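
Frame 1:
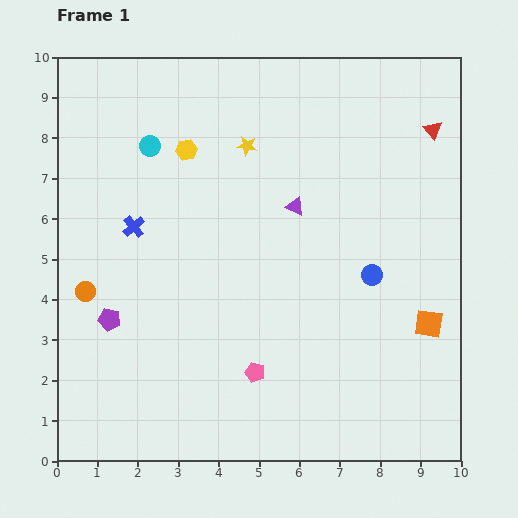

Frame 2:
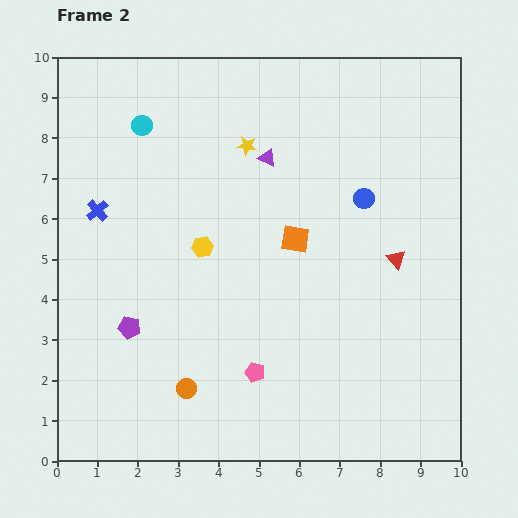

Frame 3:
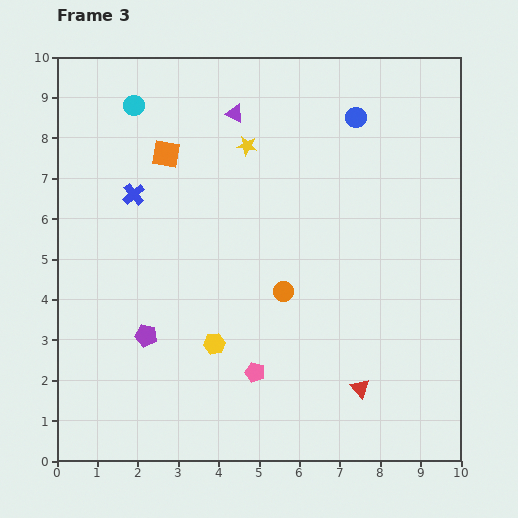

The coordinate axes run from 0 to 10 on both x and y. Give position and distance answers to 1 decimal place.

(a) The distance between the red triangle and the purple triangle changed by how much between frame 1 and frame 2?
+0.2

Distance in frame 1: 3.9. Distance in frame 2: 4.1.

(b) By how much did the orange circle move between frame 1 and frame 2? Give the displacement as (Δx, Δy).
(2.5, -2.4)

The orange circle was at (0.7, 4.2) in frame 1 and (3.2, 1.8) in frame 2.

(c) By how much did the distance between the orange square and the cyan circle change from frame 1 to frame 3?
-6.8

Distance in frame 1: 8.2. Distance in frame 3: 1.4.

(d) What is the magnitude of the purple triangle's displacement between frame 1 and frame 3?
2.7

The purple triangle moved from (5.9, 6.3) to (4.4, 8.6), a distance of √(1.5² + 2.3²) ≈ 2.7.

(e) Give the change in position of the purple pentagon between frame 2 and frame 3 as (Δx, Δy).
(0.4, -0.2)

The purple pentagon was at (1.8, 3.3) in frame 2 and (2.2, 3.1) in frame 3.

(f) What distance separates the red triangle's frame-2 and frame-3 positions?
3.3

The red triangle moved from (8.4, 5.0) to (7.5, 1.8), a distance of √(0.9² + 3.2²) ≈ 3.3.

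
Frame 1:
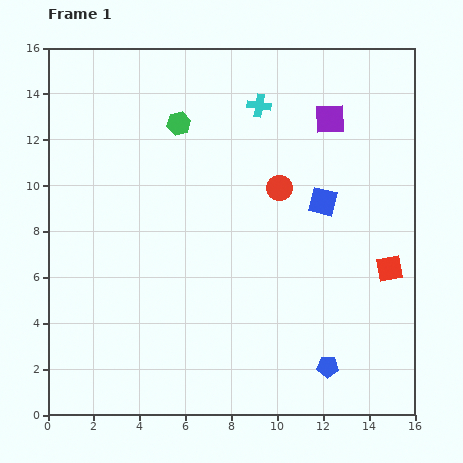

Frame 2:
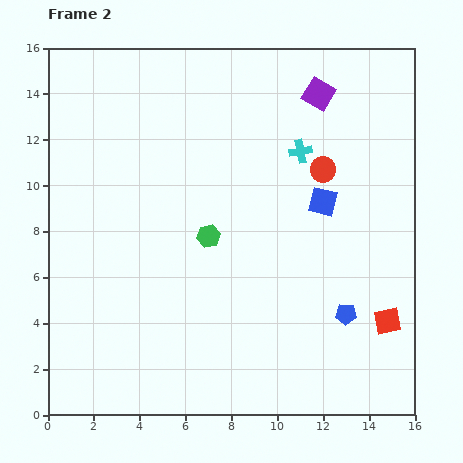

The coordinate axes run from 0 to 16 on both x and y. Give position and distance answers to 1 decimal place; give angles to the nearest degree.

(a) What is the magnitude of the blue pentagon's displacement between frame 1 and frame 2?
2.4

The blue pentagon moved from (12.2, 2.1) to (13.0, 4.4), a distance of √(0.8² + 2.3²) ≈ 2.4.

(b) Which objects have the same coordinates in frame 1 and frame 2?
the blue square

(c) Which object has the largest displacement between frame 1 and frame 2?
the green hexagon

(moved 5.1; next 2.7)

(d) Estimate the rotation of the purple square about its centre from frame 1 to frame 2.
34° clockwise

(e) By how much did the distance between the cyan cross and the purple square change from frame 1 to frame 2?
-0.6

Distance in frame 1: 3.2. Distance in frame 2: 2.6.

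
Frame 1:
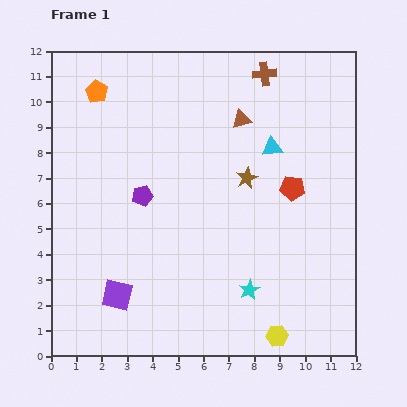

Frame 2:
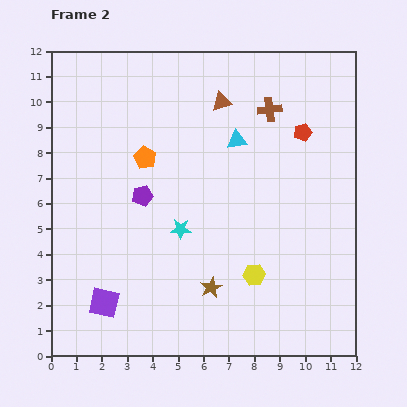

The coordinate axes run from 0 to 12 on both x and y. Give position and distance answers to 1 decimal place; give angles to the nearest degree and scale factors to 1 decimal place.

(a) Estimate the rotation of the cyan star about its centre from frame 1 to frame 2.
29° clockwise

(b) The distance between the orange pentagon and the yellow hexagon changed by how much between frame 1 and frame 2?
-5.6

Distance in frame 1: 11.9. Distance in frame 2: 6.3.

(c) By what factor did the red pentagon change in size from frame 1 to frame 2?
0.7×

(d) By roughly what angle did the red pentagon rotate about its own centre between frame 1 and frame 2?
21° counter-clockwise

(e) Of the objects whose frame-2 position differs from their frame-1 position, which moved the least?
the purple square

(moved 0.6)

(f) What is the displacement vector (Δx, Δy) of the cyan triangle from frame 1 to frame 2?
(-1.4, 0.3)

The cyan triangle was at (8.7, 8.2) in frame 1 and (7.3, 8.5) in frame 2.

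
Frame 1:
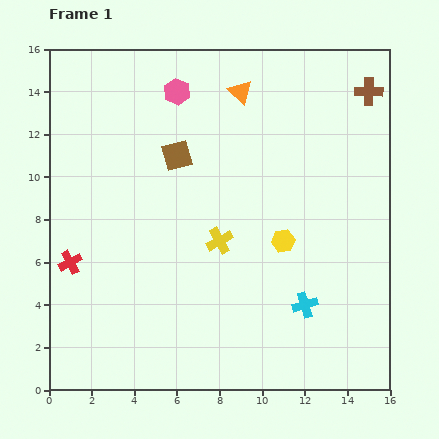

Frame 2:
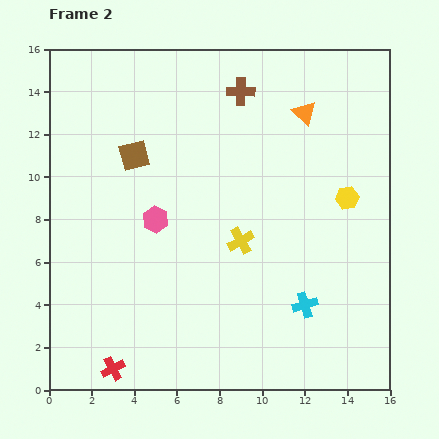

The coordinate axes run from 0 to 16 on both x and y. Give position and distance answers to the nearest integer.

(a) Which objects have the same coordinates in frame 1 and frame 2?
the cyan cross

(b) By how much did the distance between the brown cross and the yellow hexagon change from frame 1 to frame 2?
-1

Distance in frame 1: 8. Distance in frame 2: 7.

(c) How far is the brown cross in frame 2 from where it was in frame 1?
6

The brown cross moved from (15, 14) to (9, 14), a distance of √(6² + 0²) ≈ 6.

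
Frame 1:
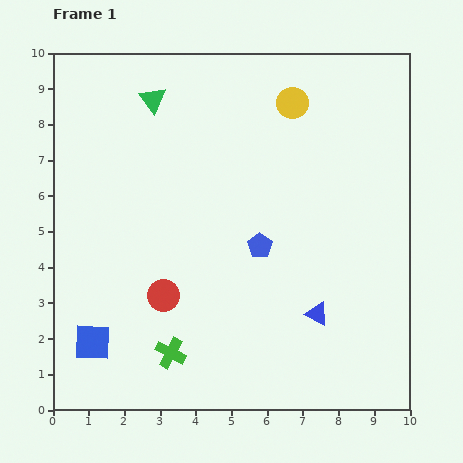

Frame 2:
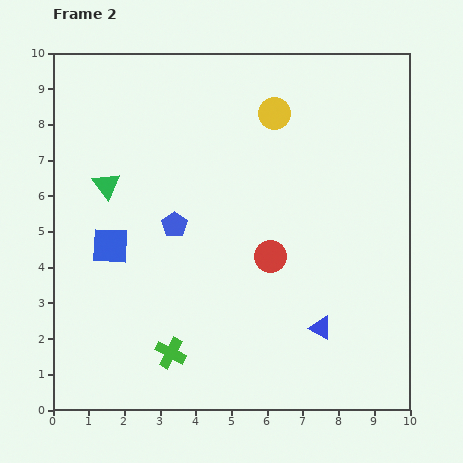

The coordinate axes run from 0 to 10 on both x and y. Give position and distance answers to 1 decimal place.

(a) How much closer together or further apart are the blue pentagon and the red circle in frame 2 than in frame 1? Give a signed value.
-0.2

Distance in frame 1: 3.0. Distance in frame 2: 2.8.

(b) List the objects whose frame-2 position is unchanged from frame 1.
the green cross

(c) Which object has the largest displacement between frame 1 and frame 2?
the red circle

(moved 3.2; next 2.7)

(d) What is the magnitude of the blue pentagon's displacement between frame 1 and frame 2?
2.5

The blue pentagon moved from (5.8, 4.6) to (3.4, 5.2), a distance of √(2.4² + 0.6²) ≈ 2.5.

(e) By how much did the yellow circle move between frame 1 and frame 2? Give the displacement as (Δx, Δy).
(-0.5, -0.3)

The yellow circle was at (6.7, 8.6) in frame 1 and (6.2, 8.3) in frame 2.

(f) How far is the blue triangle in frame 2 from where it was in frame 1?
0.4

The blue triangle moved from (7.4, 2.7) to (7.5, 2.3), a distance of √(0.1² + 0.4²) ≈ 0.4.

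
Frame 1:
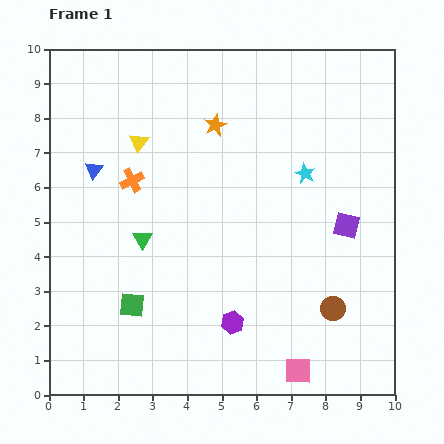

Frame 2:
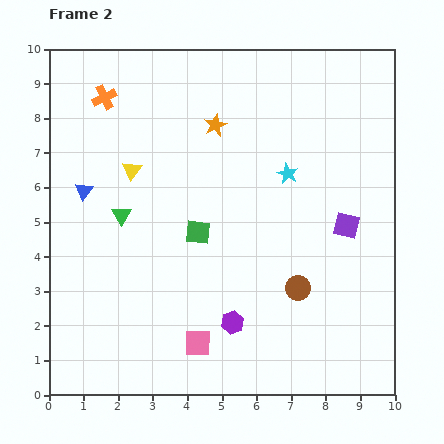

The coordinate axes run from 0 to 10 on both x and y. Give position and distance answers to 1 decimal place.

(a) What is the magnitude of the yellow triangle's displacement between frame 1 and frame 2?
0.8

The yellow triangle moved from (2.6, 7.3) to (2.4, 6.5), a distance of √(0.2² + 0.8²) ≈ 0.8.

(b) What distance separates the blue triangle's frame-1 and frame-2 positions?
0.7

The blue triangle moved from (1.3, 6.5) to (1.0, 5.9), a distance of √(0.3² + 0.6²) ≈ 0.7.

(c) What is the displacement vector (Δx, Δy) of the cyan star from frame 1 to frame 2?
(-0.5, 0.0)

The cyan star was at (7.4, 6.4) in frame 1 and (6.9, 6.4) in frame 2.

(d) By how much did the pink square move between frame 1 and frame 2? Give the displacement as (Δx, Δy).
(-2.9, 0.8)

The pink square was at (7.2, 0.7) in frame 1 and (4.3, 1.5) in frame 2.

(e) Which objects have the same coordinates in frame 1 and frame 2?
the orange star, the purple square, the purple hexagon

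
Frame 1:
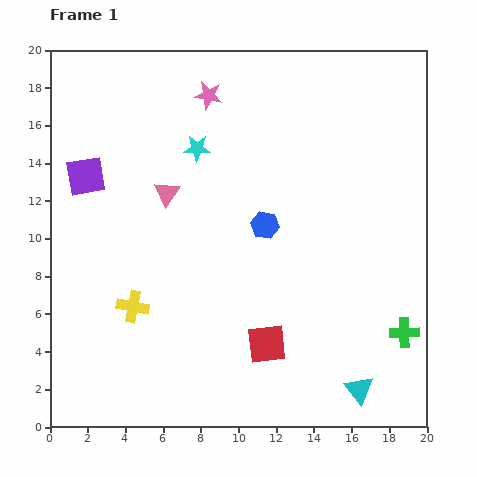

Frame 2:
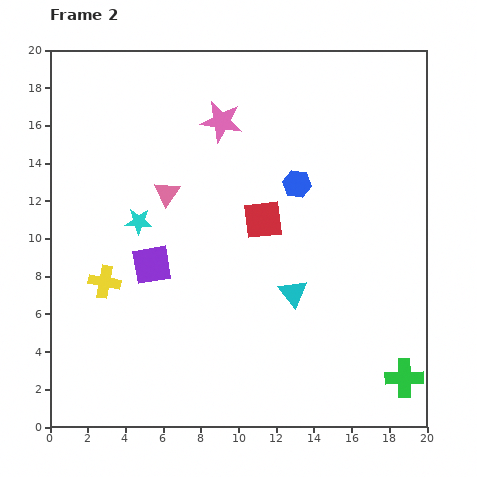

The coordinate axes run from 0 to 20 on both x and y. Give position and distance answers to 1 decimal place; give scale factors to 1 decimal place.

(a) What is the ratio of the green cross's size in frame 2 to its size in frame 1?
1.3×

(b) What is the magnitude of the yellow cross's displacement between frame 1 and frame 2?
2.0

The yellow cross moved from (4.4, 6.4) to (2.9, 7.7), a distance of √(1.5² + 1.3²) ≈ 2.0.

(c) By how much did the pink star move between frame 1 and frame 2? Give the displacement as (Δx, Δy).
(0.7, -1.4)

The pink star was at (8.4, 17.6) in frame 1 and (9.1, 16.2) in frame 2.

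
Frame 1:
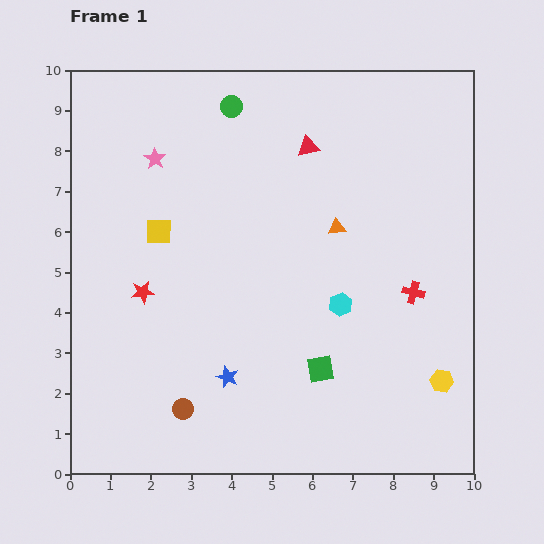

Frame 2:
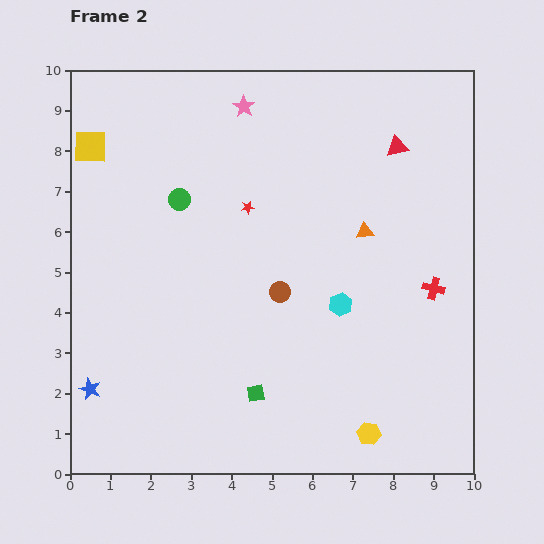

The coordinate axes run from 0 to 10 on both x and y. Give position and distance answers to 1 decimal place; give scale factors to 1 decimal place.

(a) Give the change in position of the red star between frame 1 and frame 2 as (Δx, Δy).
(2.6, 2.1)

The red star was at (1.8, 4.5) in frame 1 and (4.4, 6.6) in frame 2.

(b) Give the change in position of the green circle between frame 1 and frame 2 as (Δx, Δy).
(-1.3, -2.3)

The green circle was at (4.0, 9.1) in frame 1 and (2.7, 6.8) in frame 2.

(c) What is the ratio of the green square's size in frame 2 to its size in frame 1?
0.6×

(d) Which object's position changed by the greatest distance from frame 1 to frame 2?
the brown circle

(moved 3.8; next 3.4)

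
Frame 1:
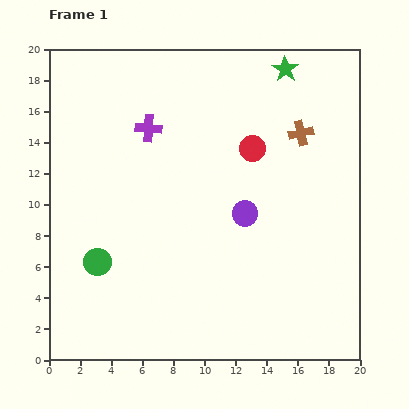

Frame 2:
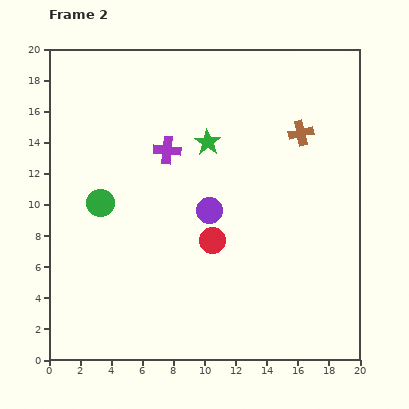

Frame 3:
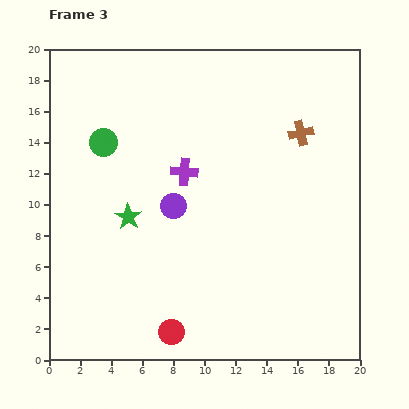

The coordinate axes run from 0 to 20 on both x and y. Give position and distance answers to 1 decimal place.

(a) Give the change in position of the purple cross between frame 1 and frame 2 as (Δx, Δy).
(1.2, -1.4)

The purple cross was at (6.4, 14.9) in frame 1 and (7.6, 13.5) in frame 2.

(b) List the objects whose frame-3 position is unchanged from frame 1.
the brown cross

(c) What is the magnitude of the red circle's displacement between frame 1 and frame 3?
12.9

The red circle moved from (13.1, 13.6) to (7.9, 1.8), a distance of √(5.2² + 11.8²) ≈ 12.9.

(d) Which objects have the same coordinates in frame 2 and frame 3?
the brown cross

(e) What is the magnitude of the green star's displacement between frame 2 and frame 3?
7.0

The green star moved from (10.2, 14.0) to (5.1, 9.2), a distance of √(5.1² + 4.8²) ≈ 7.0.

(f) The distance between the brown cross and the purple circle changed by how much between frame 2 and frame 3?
+1.8

Distance in frame 2: 7.7. Distance in frame 3: 9.5.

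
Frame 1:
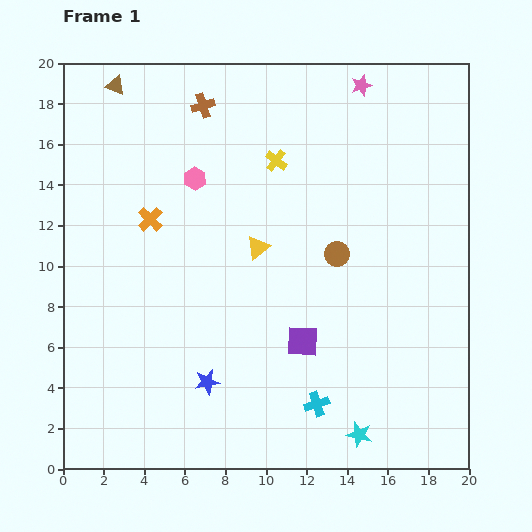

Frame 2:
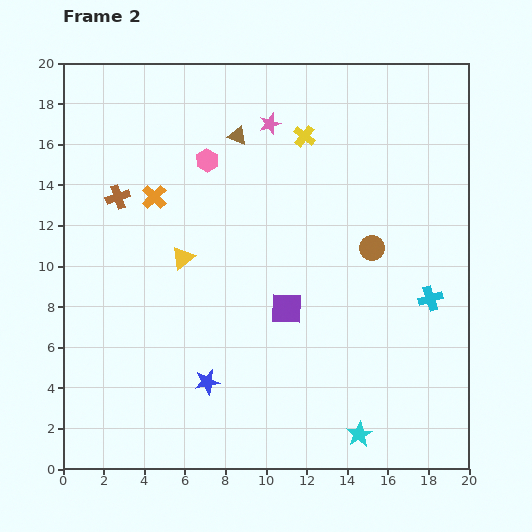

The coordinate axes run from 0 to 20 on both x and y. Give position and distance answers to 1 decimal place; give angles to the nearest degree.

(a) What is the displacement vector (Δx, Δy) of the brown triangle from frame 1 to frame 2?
(6.0, -2.5)

The brown triangle was at (2.6, 18.9) in frame 1 and (8.6, 16.4) in frame 2.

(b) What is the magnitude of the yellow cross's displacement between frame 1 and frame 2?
1.8

The yellow cross moved from (10.5, 15.2) to (11.9, 16.4), a distance of √(1.4² + 1.2²) ≈ 1.8.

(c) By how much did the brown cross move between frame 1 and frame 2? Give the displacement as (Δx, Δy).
(-4.2, -4.5)

The brown cross was at (6.9, 17.9) in frame 1 and (2.7, 13.4) in frame 2.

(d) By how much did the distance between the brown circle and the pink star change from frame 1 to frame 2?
-0.5

Distance in frame 1: 8.4. Distance in frame 2: 7.9.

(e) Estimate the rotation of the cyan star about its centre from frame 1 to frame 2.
29° clockwise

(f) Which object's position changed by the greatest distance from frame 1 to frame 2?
the cyan cross

(moved 7.6; next 6.5)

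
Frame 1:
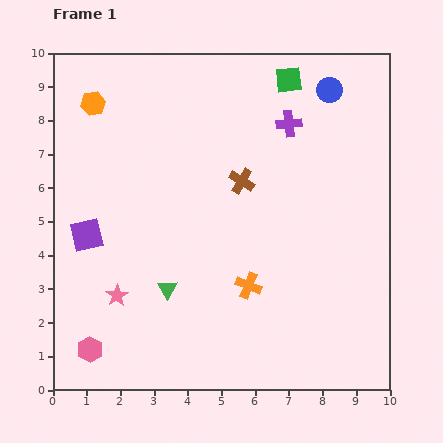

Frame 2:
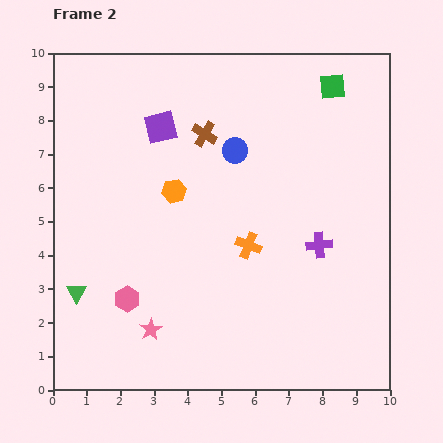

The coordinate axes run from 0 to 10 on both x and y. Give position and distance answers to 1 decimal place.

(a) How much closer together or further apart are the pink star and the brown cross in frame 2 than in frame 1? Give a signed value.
+1.0

Distance in frame 1: 5.0. Distance in frame 2: 6.0.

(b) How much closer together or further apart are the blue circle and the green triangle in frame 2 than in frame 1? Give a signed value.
-1.3

Distance in frame 1: 7.6. Distance in frame 2: 6.3.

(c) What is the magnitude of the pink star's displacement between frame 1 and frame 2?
1.4

The pink star moved from (1.9, 2.8) to (2.9, 1.8), a distance of √(1.0² + 1.0²) ≈ 1.4.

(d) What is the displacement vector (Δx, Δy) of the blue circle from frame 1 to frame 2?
(-2.8, -1.8)

The blue circle was at (8.2, 8.9) in frame 1 and (5.4, 7.1) in frame 2.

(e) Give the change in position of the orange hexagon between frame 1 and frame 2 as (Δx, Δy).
(2.4, -2.6)

The orange hexagon was at (1.2, 8.5) in frame 1 and (3.6, 5.9) in frame 2.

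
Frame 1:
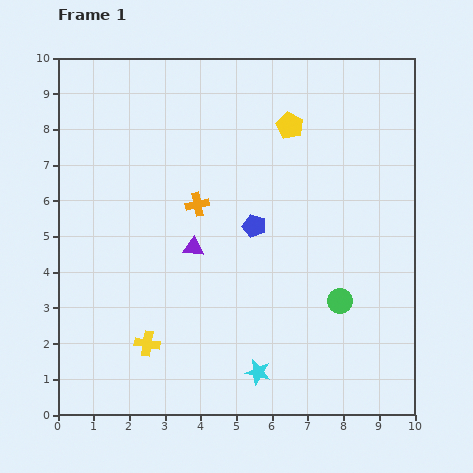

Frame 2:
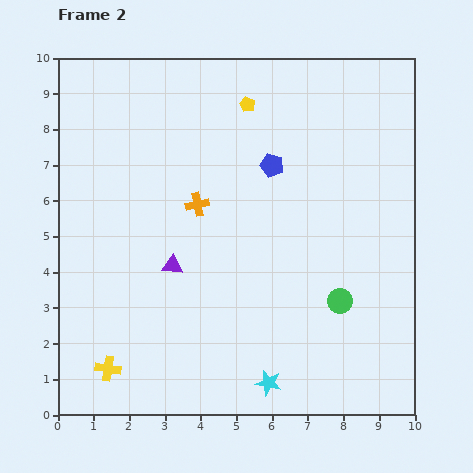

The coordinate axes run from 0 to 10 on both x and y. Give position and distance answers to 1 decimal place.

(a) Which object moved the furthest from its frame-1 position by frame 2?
the blue pentagon

(moved 1.8; next 1.3)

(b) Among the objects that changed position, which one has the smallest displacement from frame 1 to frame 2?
the cyan star

(moved 0.4)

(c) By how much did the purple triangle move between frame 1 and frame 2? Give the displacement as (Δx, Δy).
(-0.6, -0.5)

The purple triangle was at (3.8, 4.7) in frame 1 and (3.2, 4.2) in frame 2.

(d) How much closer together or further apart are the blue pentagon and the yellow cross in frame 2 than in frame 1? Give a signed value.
+2.8

Distance in frame 1: 4.5. Distance in frame 2: 7.3.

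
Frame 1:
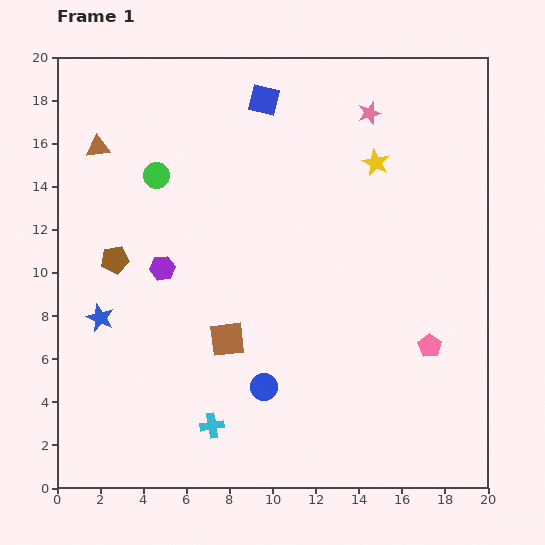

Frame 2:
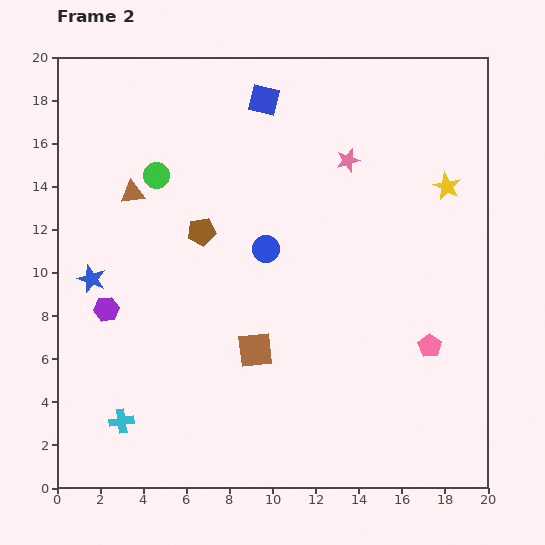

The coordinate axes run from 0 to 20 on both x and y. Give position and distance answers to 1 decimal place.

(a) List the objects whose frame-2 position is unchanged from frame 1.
the pink pentagon, the green circle, the blue square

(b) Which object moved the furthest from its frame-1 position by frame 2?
the blue circle

(moved 6.4; next 4.2)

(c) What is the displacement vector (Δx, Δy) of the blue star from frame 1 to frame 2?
(-0.4, 1.8)

The blue star was at (2.0, 7.9) in frame 1 and (1.6, 9.7) in frame 2.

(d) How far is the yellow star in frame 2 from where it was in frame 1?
3.5

The yellow star moved from (14.8, 15.1) to (18.1, 14.0), a distance of √(3.3² + 1.1²) ≈ 3.5.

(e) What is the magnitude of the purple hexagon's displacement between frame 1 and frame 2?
3.2

The purple hexagon moved from (4.9, 10.2) to (2.3, 8.3), a distance of √(2.6² + 1.9²) ≈ 3.2.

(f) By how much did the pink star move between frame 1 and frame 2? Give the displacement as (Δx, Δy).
(-1.0, -2.2)

The pink star was at (14.5, 17.4) in frame 1 and (13.5, 15.2) in frame 2.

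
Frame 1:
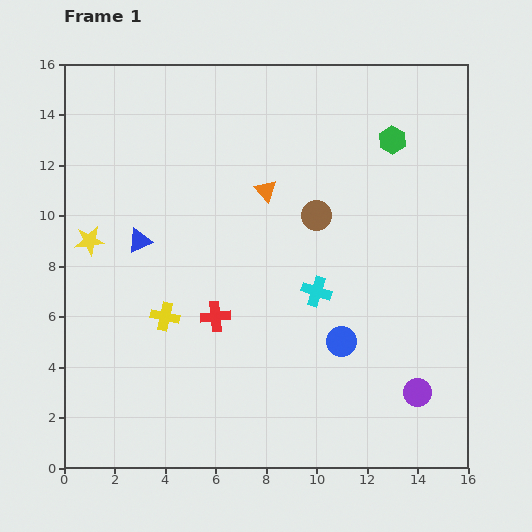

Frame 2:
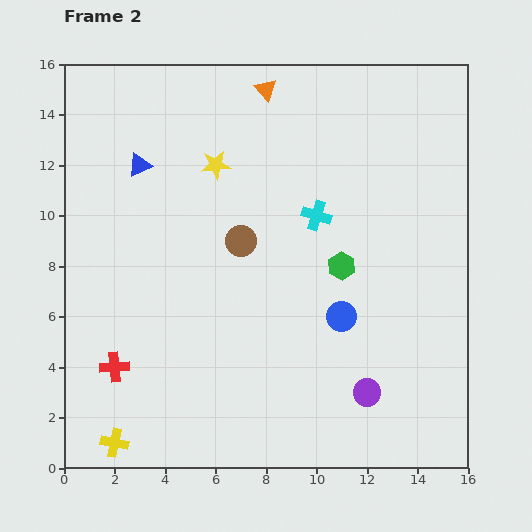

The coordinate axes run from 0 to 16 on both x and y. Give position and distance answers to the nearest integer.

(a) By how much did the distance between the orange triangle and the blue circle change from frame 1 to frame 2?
+2

Distance in frame 1: 7. Distance in frame 2: 9.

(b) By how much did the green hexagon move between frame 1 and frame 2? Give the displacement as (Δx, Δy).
(-2, -5)

The green hexagon was at (13, 13) in frame 1 and (11, 8) in frame 2.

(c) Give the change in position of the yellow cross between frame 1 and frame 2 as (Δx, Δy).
(-2, -5)

The yellow cross was at (4, 6) in frame 1 and (2, 1) in frame 2.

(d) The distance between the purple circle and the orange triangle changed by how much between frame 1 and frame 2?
+3

Distance in frame 1: 10. Distance in frame 2: 13.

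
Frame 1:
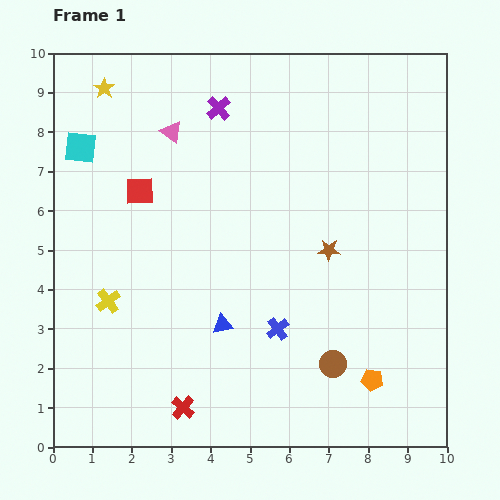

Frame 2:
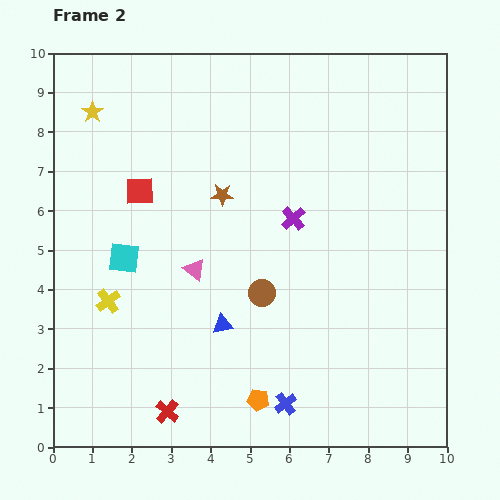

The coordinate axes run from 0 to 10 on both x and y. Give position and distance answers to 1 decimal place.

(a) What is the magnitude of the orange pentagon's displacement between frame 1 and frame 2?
2.9

The orange pentagon moved from (8.1, 1.7) to (5.2, 1.2), a distance of √(2.9² + 0.5²) ≈ 2.9.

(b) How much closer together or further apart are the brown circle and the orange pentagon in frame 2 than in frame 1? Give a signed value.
+1.6

Distance in frame 1: 1.1. Distance in frame 2: 2.7.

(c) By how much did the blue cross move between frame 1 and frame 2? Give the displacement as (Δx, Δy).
(0.2, -1.9)

The blue cross was at (5.7, 3.0) in frame 1 and (5.9, 1.1) in frame 2.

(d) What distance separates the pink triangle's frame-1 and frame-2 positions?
3.6

The pink triangle moved from (3.0, 8.0) to (3.6, 4.5), a distance of √(0.6² + 3.5²) ≈ 3.6.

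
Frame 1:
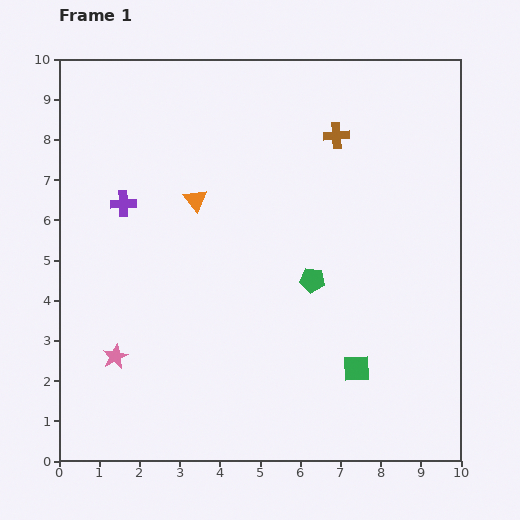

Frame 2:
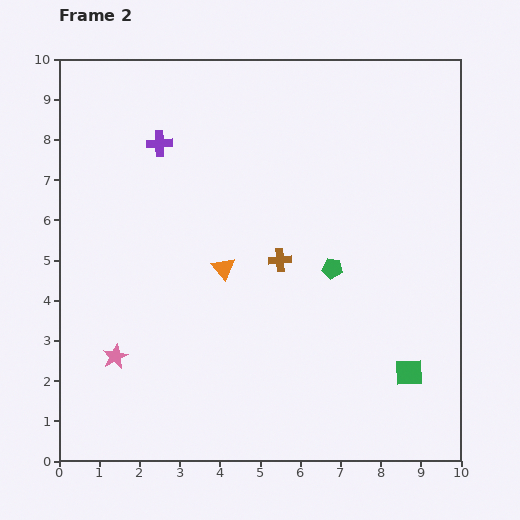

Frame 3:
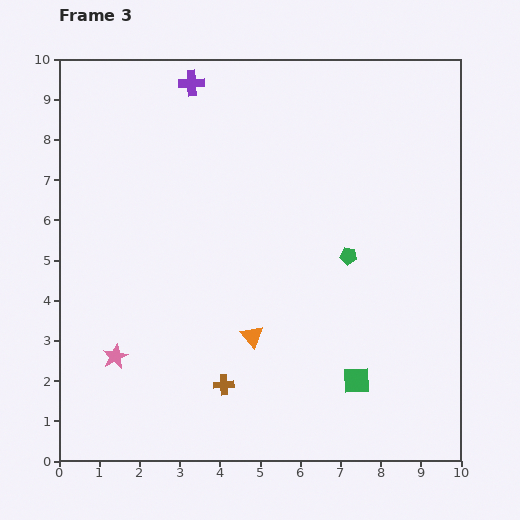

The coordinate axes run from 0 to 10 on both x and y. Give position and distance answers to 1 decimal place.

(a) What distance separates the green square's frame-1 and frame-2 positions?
1.3

The green square moved from (7.4, 2.3) to (8.7, 2.2), a distance of √(1.3² + 0.1²) ≈ 1.3.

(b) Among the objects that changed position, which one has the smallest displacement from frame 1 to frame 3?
the green square

(moved 0.3)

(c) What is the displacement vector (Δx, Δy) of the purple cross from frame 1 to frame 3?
(1.7, 3.0)

The purple cross was at (1.6, 6.4) in frame 1 and (3.3, 9.4) in frame 3.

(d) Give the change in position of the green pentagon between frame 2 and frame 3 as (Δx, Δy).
(0.4, 0.3)

The green pentagon was at (6.8, 4.8) in frame 2 and (7.2, 5.1) in frame 3.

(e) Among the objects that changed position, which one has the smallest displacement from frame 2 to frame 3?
the green pentagon

(moved 0.5)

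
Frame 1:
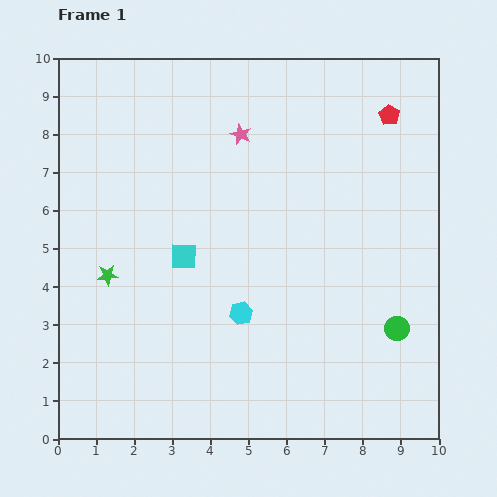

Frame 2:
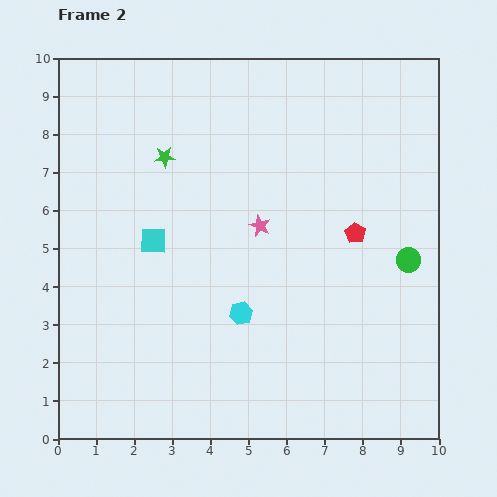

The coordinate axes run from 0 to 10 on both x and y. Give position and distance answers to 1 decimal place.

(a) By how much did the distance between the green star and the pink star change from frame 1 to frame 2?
-2.0

Distance in frame 1: 5.1. Distance in frame 2: 3.1.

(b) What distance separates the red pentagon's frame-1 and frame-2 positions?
3.2

The red pentagon moved from (8.7, 8.5) to (7.8, 5.4), a distance of √(0.9² + 3.1²) ≈ 3.2.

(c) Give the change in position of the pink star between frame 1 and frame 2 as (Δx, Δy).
(0.5, -2.4)

The pink star was at (4.8, 8.0) in frame 1 and (5.3, 5.6) in frame 2.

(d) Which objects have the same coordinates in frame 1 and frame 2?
the cyan hexagon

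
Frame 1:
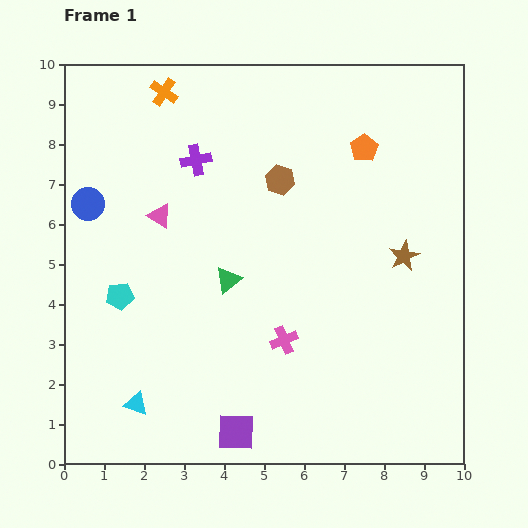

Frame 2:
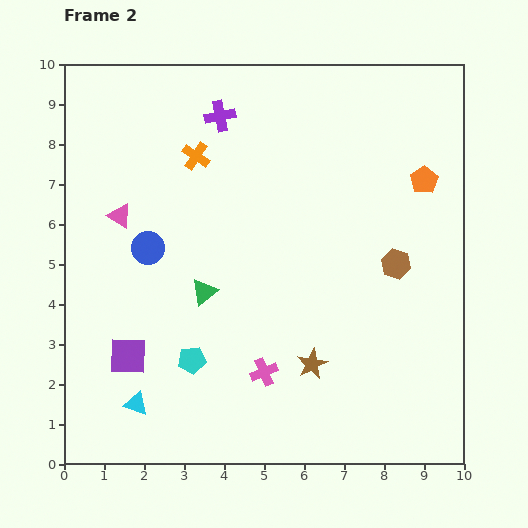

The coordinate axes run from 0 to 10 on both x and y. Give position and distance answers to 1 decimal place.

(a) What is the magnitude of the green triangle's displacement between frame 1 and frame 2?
0.7

The green triangle moved from (4.1, 4.6) to (3.5, 4.3), a distance of √(0.6² + 0.3²) ≈ 0.7.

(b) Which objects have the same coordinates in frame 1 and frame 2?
the cyan triangle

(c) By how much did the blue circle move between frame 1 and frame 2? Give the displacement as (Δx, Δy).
(1.5, -1.1)

The blue circle was at (0.6, 6.5) in frame 1 and (2.1, 5.4) in frame 2.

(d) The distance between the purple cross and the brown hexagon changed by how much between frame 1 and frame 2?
+3.5

Distance in frame 1: 2.2. Distance in frame 2: 5.7.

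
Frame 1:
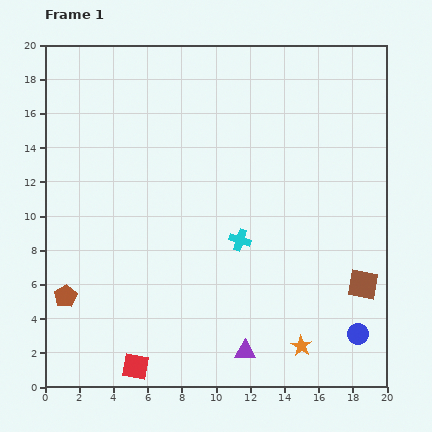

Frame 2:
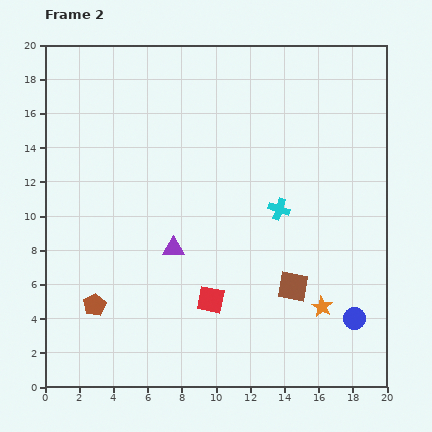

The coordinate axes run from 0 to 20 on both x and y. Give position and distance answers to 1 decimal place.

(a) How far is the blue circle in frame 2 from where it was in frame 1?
0.9

The blue circle moved from (18.3, 3.1) to (18.1, 4.0), a distance of √(0.2² + 0.9²) ≈ 0.9.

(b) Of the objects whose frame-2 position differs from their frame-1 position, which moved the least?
the blue circle

(moved 0.9)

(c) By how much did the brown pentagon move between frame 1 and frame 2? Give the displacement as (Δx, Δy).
(1.7, -0.5)

The brown pentagon was at (1.2, 5.3) in frame 1 and (2.9, 4.8) in frame 2.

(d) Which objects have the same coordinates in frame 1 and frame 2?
none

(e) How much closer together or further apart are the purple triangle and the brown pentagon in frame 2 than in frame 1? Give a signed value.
-5.3

Distance in frame 1: 11.0. Distance in frame 2: 5.7.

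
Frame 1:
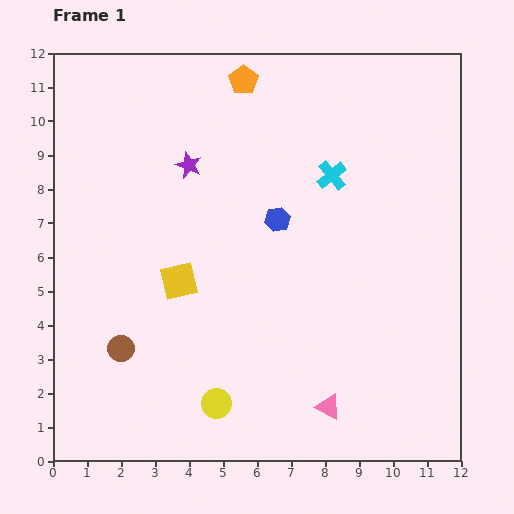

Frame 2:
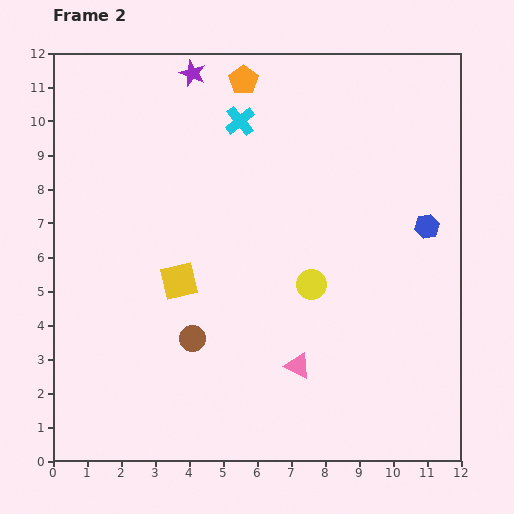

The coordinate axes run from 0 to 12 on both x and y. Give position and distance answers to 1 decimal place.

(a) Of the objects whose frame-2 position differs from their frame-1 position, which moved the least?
the pink triangle

(moved 1.5)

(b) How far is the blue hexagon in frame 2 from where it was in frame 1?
4.4

The blue hexagon moved from (6.6, 7.1) to (11.0, 6.9), a distance of √(4.4² + 0.2²) ≈ 4.4.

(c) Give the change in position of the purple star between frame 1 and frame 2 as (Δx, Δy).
(0.1, 2.7)

The purple star was at (4.0, 8.7) in frame 1 and (4.1, 11.4) in frame 2.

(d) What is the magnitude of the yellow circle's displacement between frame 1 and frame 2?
4.5

The yellow circle moved from (4.8, 1.7) to (7.6, 5.2), a distance of √(2.8² + 3.5²) ≈ 4.5.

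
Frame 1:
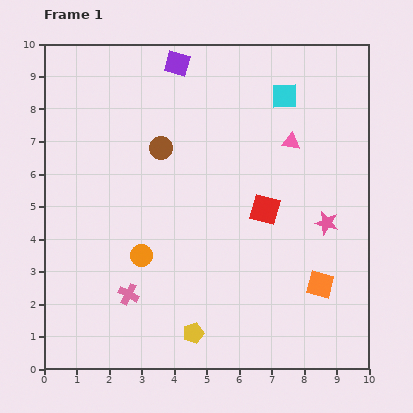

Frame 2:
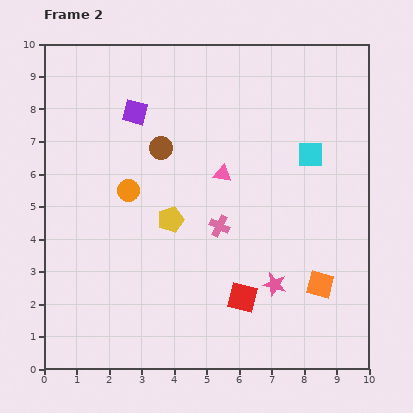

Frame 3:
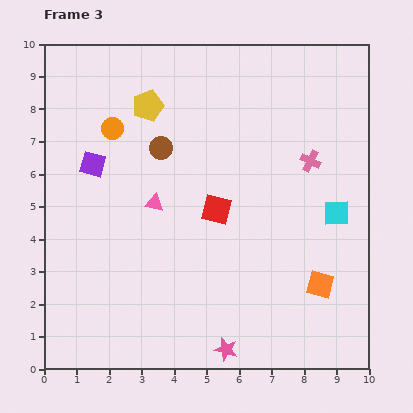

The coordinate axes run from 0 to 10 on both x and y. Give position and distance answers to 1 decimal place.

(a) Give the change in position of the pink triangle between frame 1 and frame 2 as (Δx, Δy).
(-2.1, -1.0)

The pink triangle was at (7.6, 7.0) in frame 1 and (5.5, 6.0) in frame 2.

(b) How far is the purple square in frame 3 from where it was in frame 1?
4.0

The purple square moved from (4.1, 9.4) to (1.5, 6.3), a distance of √(2.6² + 3.1²) ≈ 4.0.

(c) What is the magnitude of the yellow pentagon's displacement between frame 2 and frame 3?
3.6

The yellow pentagon moved from (3.9, 4.6) to (3.2, 8.1), a distance of √(0.7² + 3.5²) ≈ 3.6.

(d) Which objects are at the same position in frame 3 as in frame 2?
the orange square, the brown circle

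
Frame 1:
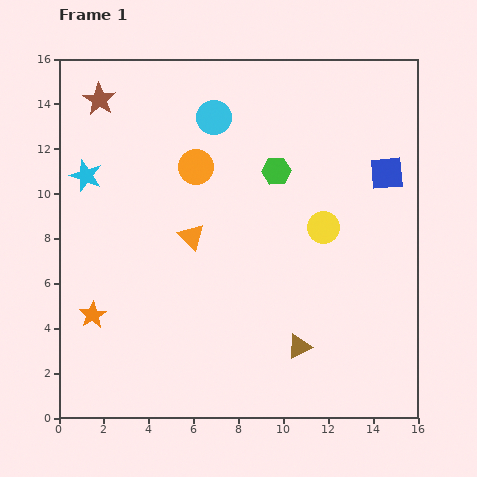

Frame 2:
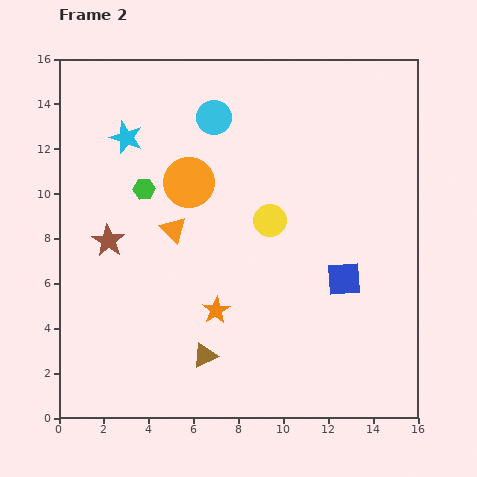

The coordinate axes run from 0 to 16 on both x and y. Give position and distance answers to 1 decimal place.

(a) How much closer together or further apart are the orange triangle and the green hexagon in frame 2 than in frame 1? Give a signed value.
-2.6

Distance in frame 1: 4.8. Distance in frame 2: 2.2.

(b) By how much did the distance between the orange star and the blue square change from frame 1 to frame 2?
-8.6

Distance in frame 1: 14.5. Distance in frame 2: 5.9.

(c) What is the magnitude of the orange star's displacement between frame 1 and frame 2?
5.5

The orange star moved from (1.5, 4.6) to (7.0, 4.8), a distance of √(5.5² + 0.2²) ≈ 5.5.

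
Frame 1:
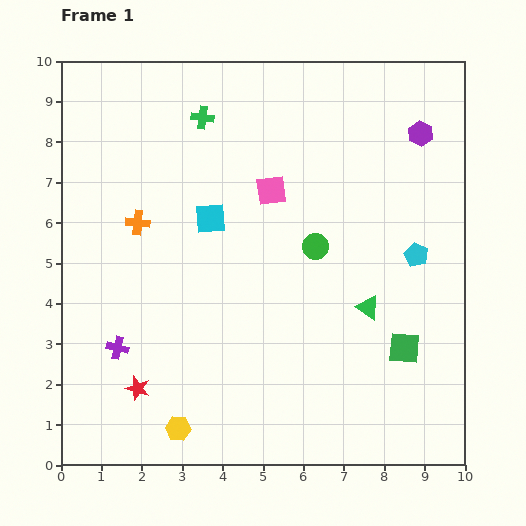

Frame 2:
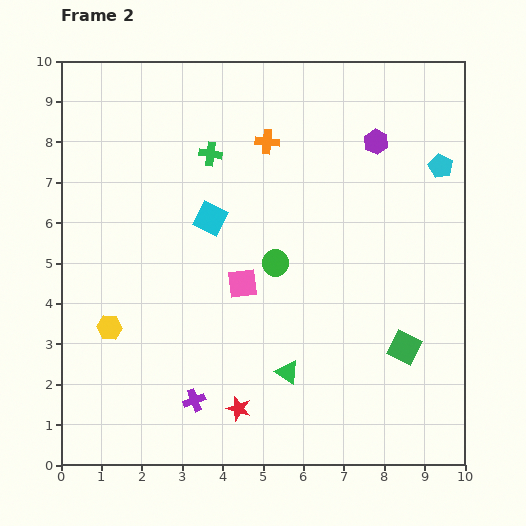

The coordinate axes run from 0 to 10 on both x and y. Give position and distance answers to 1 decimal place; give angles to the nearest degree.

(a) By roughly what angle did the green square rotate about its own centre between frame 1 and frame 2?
21° clockwise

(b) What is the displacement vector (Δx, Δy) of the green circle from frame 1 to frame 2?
(-1.0, -0.4)

The green circle was at (6.3, 5.4) in frame 1 and (5.3, 5.0) in frame 2.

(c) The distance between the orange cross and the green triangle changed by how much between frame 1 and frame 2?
-0.4

Distance in frame 1: 6.1. Distance in frame 2: 5.7.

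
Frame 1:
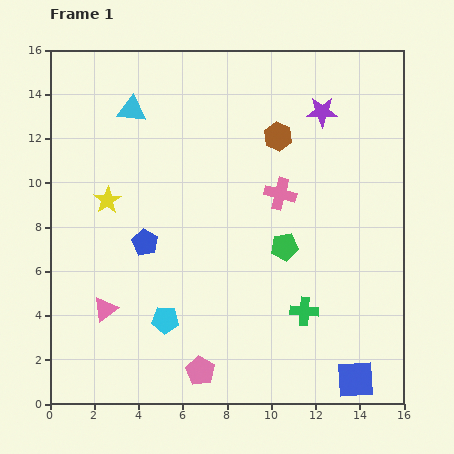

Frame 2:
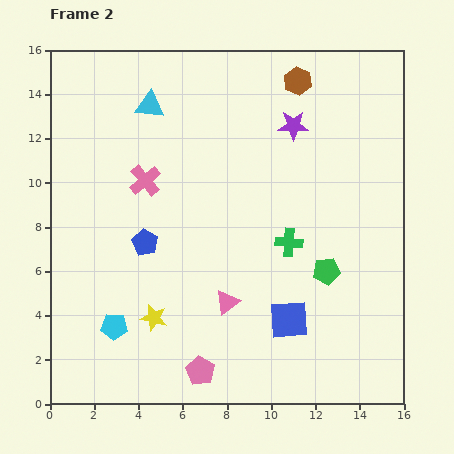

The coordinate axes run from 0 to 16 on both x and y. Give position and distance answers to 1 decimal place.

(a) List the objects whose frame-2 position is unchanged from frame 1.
the pink pentagon, the blue pentagon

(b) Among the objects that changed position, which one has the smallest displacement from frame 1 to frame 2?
the cyan triangle

(moved 0.8)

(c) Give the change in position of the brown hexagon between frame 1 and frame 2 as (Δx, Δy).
(0.9, 2.5)

The brown hexagon was at (10.3, 12.1) in frame 1 and (11.2, 14.6) in frame 2.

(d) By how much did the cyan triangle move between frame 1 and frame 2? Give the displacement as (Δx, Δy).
(0.8, 0.2)

The cyan triangle was at (3.7, 13.3) in frame 1 and (4.5, 13.5) in frame 2.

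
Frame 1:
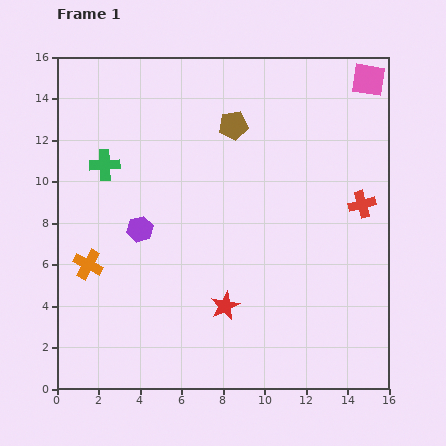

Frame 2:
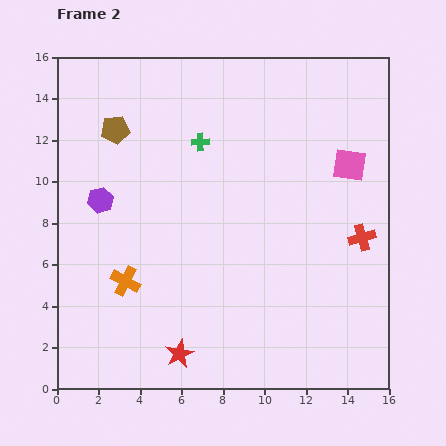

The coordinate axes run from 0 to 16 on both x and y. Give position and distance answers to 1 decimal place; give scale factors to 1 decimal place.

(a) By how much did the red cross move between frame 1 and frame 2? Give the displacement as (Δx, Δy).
(0.0, -1.6)

The red cross was at (14.7, 8.9) in frame 1 and (14.7, 7.3) in frame 2.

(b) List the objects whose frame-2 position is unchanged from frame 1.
none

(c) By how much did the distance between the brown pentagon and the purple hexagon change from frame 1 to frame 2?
-3.2

Distance in frame 1: 6.7. Distance in frame 2: 3.5.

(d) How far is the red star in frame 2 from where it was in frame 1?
3.2

The red star moved from (8.1, 4.0) to (5.9, 1.7), a distance of √(2.2² + 2.3²) ≈ 3.2.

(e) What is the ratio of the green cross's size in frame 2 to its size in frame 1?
0.6×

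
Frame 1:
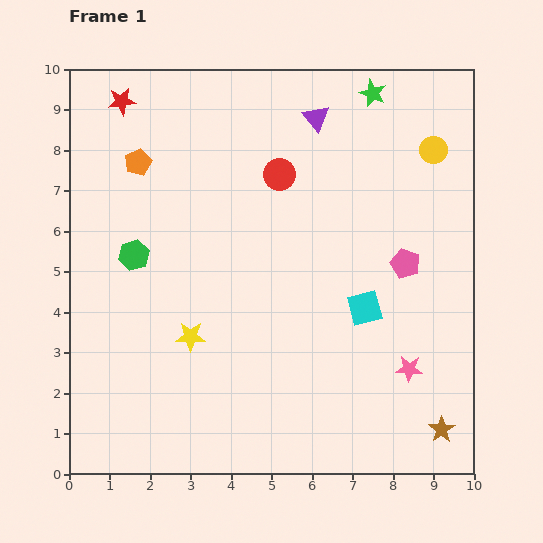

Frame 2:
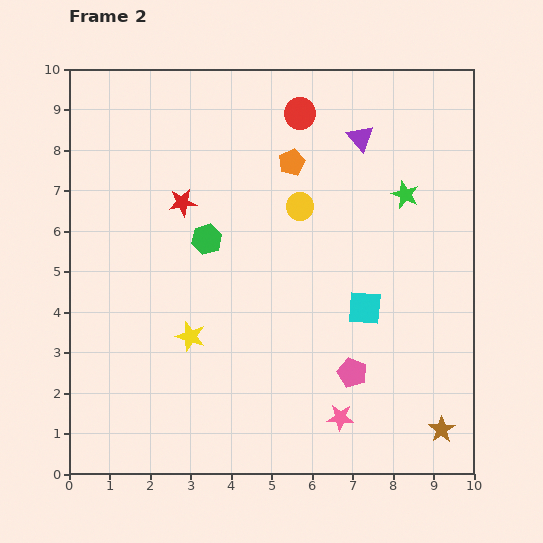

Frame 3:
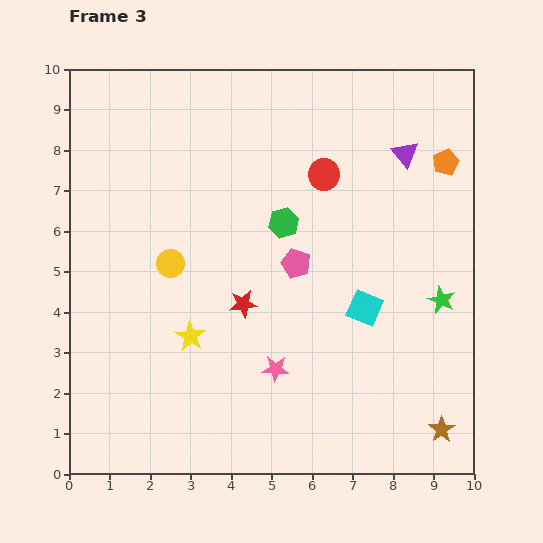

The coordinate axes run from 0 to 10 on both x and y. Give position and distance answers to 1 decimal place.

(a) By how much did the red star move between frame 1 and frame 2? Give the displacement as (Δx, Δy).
(1.5, -2.5)

The red star was at (1.3, 9.2) in frame 1 and (2.8, 6.7) in frame 2.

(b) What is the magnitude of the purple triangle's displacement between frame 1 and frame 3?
2.4

The purple triangle moved from (6.1, 8.8) to (8.3, 7.9), a distance of √(2.2² + 0.9²) ≈ 2.4.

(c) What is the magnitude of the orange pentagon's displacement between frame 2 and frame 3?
3.8

The orange pentagon moved from (5.5, 7.7) to (9.3, 7.7), a distance of √(3.8² + 0.0²) ≈ 3.8.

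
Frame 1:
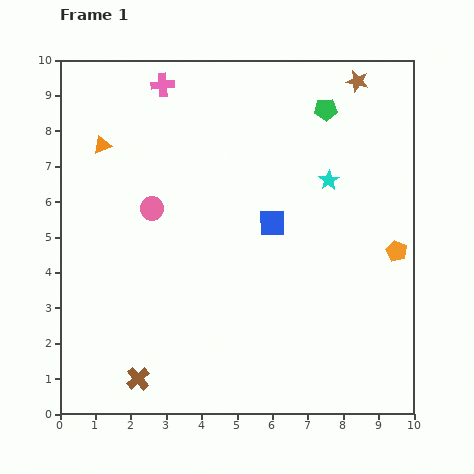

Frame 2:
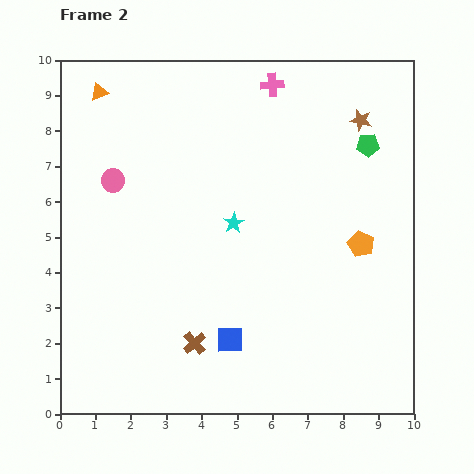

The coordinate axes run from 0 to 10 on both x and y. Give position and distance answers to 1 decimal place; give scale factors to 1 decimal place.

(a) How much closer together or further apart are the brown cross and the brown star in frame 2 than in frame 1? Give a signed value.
-2.5

Distance in frame 1: 10.4. Distance in frame 2: 7.9.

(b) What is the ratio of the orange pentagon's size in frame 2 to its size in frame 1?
1.3×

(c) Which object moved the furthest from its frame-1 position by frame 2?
the blue square

(moved 3.5; next 3.1)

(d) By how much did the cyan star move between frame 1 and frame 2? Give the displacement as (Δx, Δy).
(-2.7, -1.2)

The cyan star was at (7.6, 6.6) in frame 1 and (4.9, 5.4) in frame 2.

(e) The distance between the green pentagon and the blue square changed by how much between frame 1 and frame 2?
+3.2

Distance in frame 1: 3.5. Distance in frame 2: 6.7.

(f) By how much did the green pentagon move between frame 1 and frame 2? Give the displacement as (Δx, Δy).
(1.2, -1.0)

The green pentagon was at (7.5, 8.6) in frame 1 and (8.7, 7.6) in frame 2.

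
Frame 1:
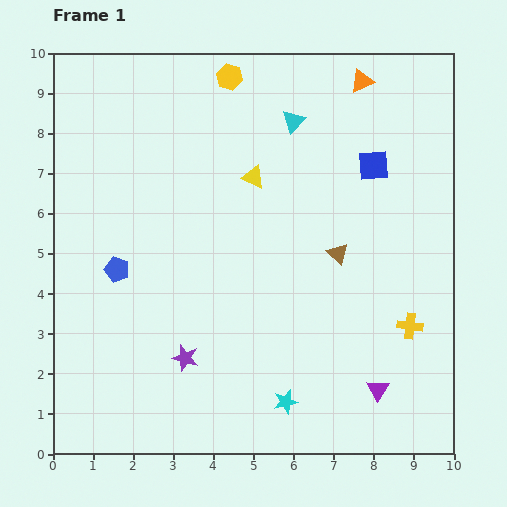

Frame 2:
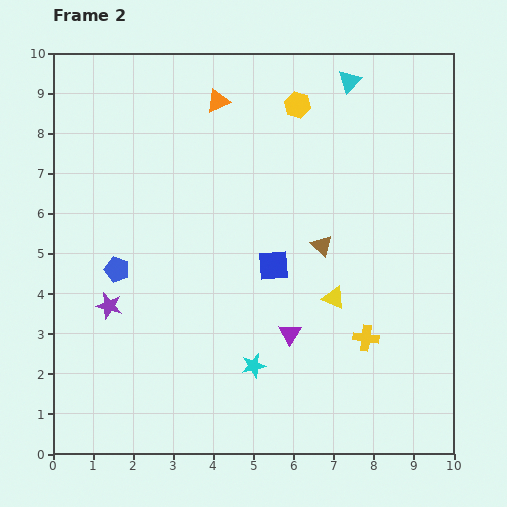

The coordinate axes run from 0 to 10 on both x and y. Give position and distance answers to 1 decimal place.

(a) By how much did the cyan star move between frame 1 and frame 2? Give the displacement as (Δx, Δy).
(-0.8, 0.9)

The cyan star was at (5.8, 1.3) in frame 1 and (5.0, 2.2) in frame 2.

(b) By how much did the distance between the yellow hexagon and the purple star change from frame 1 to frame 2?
-0.2

Distance in frame 1: 7.1. Distance in frame 2: 6.9.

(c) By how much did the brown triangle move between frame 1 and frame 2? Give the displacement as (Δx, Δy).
(-0.4, 0.2)

The brown triangle was at (7.1, 5.0) in frame 1 and (6.7, 5.2) in frame 2.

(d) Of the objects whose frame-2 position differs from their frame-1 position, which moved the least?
the brown triangle

(moved 0.4)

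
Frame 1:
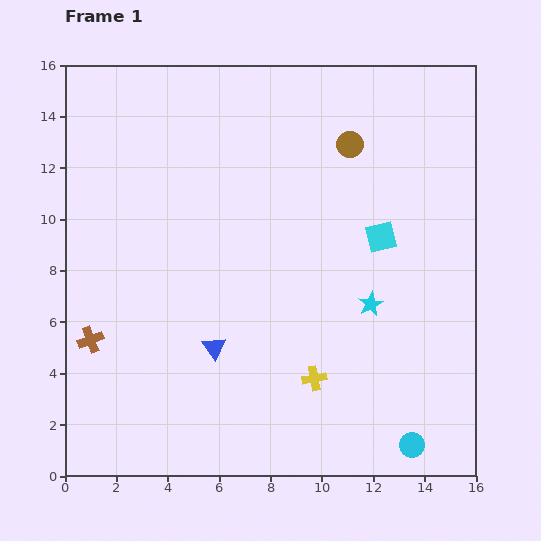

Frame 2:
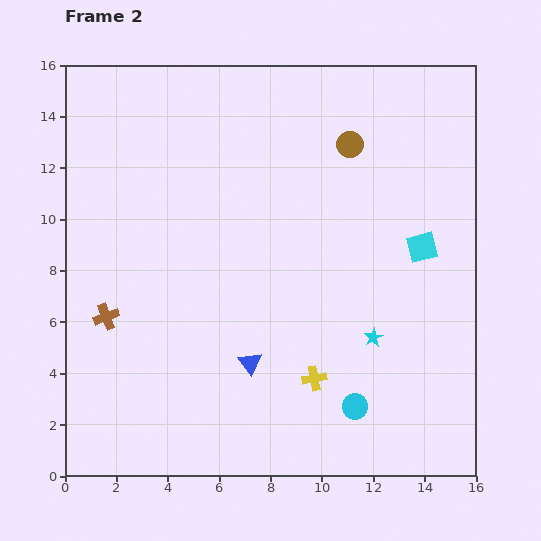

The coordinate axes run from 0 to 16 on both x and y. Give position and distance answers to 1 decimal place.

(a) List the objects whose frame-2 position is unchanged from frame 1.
the brown circle, the yellow cross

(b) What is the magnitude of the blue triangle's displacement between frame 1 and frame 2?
1.5

The blue triangle moved from (5.8, 5.0) to (7.2, 4.4), a distance of √(1.4² + 0.6²) ≈ 1.5.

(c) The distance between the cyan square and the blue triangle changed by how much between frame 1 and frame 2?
+0.3

Distance in frame 1: 7.8. Distance in frame 2: 8.1.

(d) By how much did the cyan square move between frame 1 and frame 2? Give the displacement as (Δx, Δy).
(1.6, -0.4)

The cyan square was at (12.3, 9.3) in frame 1 and (13.9, 8.9) in frame 2.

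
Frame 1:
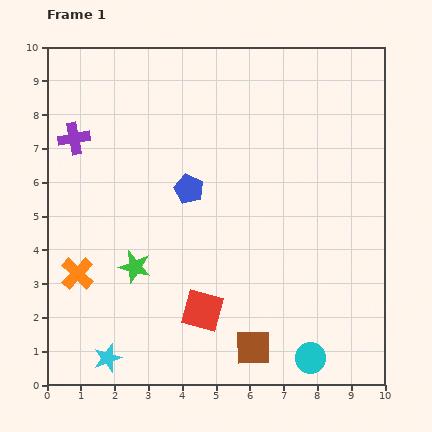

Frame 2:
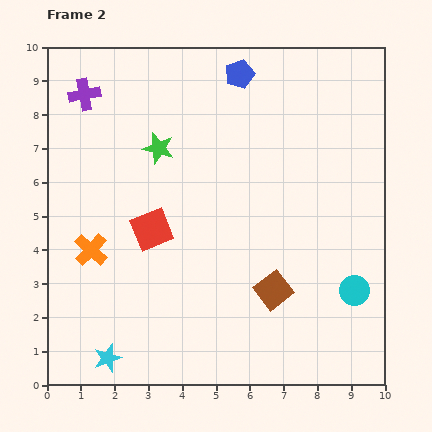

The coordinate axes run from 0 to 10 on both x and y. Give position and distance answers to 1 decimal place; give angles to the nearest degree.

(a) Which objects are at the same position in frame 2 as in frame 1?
the cyan star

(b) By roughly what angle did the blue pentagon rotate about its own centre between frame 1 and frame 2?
29° clockwise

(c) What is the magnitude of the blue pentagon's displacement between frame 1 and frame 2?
3.7

The blue pentagon moved from (4.2, 5.8) to (5.7, 9.2), a distance of √(1.5² + 3.4²) ≈ 3.7.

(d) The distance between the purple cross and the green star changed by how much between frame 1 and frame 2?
-1.5

Distance in frame 1: 4.2. Distance in frame 2: 2.7.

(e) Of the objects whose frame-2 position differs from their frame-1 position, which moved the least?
the orange cross

(moved 0.8)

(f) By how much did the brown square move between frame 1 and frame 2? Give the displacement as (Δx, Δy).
(0.6, 1.7)

The brown square was at (6.1, 1.1) in frame 1 and (6.7, 2.8) in frame 2.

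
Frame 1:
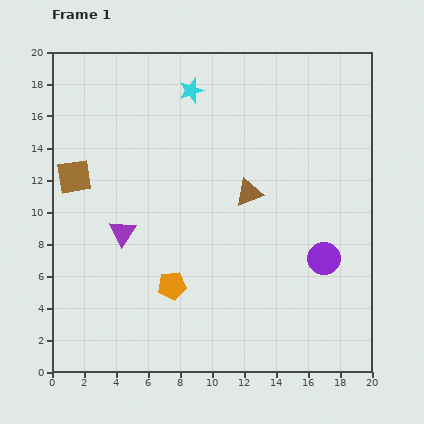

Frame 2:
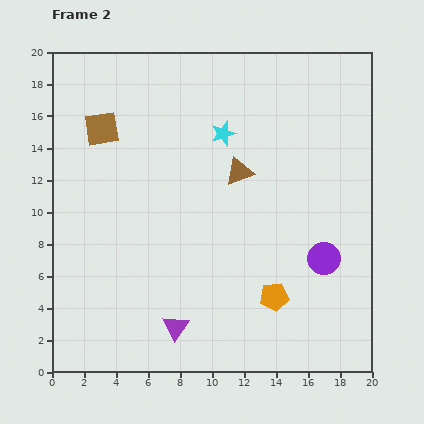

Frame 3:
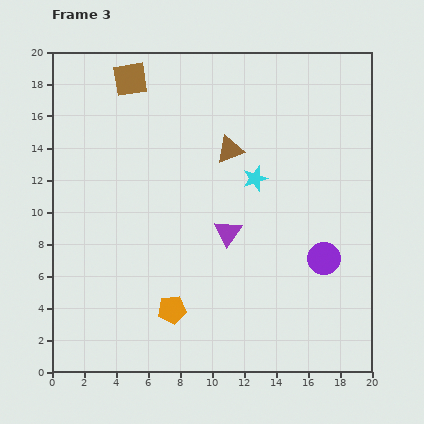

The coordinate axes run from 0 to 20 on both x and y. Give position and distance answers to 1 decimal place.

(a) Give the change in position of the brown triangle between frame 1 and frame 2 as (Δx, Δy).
(-0.6, 1.3)

The brown triangle was at (12.3, 11.2) in frame 1 and (11.7, 12.5) in frame 2.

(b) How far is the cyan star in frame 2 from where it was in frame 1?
3.4

The cyan star moved from (8.7, 17.6) to (10.7, 14.9), a distance of √(2.0² + 2.7²) ≈ 3.4.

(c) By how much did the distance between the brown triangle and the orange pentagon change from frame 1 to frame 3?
+3.1

Distance in frame 1: 7.5. Distance in frame 3: 10.6.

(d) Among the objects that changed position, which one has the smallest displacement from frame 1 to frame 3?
the orange pentagon

(moved 1.5)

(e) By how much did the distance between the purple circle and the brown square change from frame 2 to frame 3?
+0.4

Distance in frame 2: 16.1. Distance in frame 3: 16.5.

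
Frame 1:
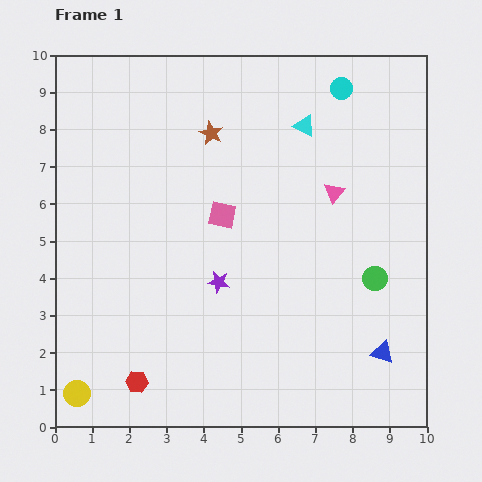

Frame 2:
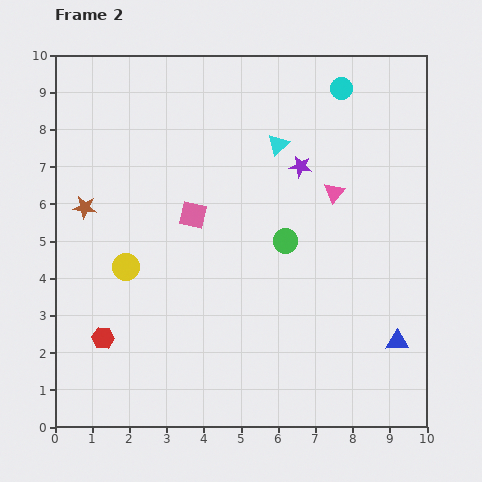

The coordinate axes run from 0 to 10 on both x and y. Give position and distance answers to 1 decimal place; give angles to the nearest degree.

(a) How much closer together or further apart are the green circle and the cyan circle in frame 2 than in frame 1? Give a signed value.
-0.8

Distance in frame 1: 5.2. Distance in frame 2: 4.4.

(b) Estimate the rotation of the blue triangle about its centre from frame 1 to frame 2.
19° counter-clockwise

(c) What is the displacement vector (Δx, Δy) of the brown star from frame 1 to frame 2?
(-3.4, -2.0)

The brown star was at (4.2, 7.9) in frame 1 and (0.8, 5.9) in frame 2.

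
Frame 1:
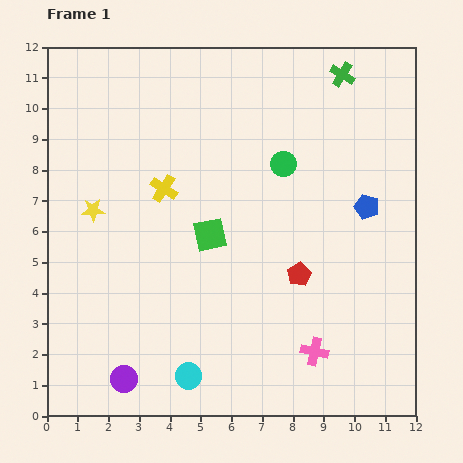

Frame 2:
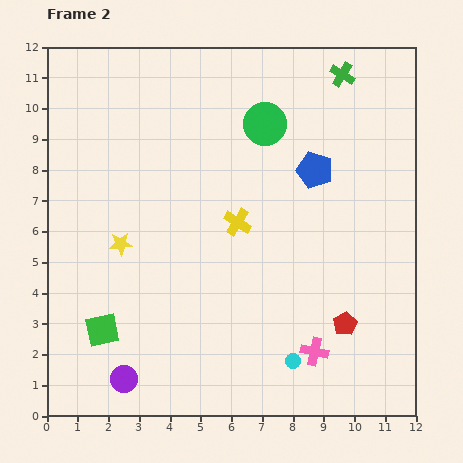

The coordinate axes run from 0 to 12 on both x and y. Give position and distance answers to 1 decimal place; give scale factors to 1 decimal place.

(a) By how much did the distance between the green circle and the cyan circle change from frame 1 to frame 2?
+0.2

Distance in frame 1: 7.6. Distance in frame 2: 7.8.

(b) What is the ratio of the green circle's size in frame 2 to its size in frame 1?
1.7×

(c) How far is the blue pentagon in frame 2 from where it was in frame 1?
2.1

The blue pentagon moved from (10.4, 6.8) to (8.7, 8.0), a distance of √(1.7² + 1.2²) ≈ 2.1.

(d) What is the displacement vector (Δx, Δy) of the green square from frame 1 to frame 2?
(-3.5, -3.1)

The green square was at (5.3, 5.9) in frame 1 and (1.8, 2.8) in frame 2.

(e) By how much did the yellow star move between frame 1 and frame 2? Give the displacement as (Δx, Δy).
(0.9, -1.1)

The yellow star was at (1.5, 6.7) in frame 1 and (2.4, 5.6) in frame 2.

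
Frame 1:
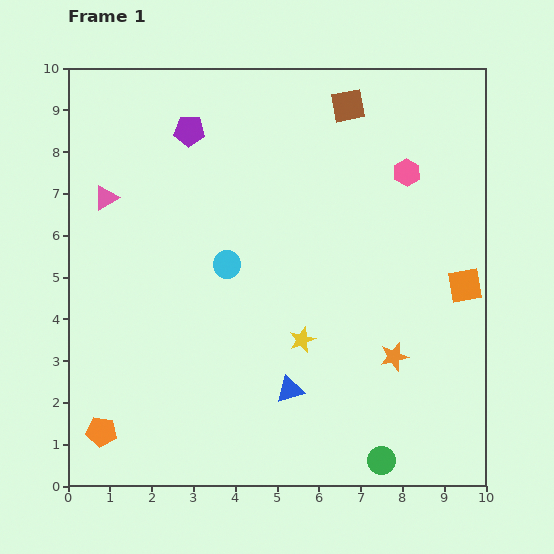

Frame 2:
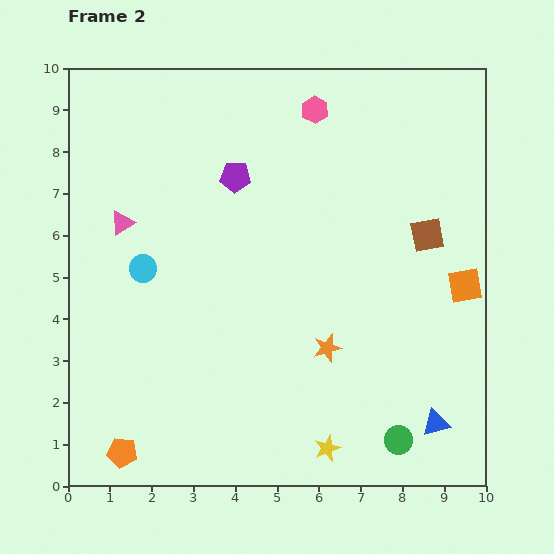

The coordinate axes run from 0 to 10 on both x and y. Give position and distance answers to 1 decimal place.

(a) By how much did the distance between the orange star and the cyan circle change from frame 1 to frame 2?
+0.2

Distance in frame 1: 4.6. Distance in frame 2: 4.8.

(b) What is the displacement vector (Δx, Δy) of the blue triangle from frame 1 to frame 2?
(3.5, -0.8)

The blue triangle was at (5.3, 2.3) in frame 1 and (8.8, 1.5) in frame 2.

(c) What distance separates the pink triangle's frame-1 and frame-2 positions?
0.7

The pink triangle moved from (0.9, 6.9) to (1.3, 6.3), a distance of √(0.4² + 0.6²) ≈ 0.7.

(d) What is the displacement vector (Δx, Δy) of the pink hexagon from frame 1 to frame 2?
(-2.2, 1.5)

The pink hexagon was at (8.1, 7.5) in frame 1 and (5.9, 9.0) in frame 2.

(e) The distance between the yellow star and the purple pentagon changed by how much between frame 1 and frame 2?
+1.2

Distance in frame 1: 5.7. Distance in frame 2: 6.9.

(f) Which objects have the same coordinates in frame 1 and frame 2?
the orange square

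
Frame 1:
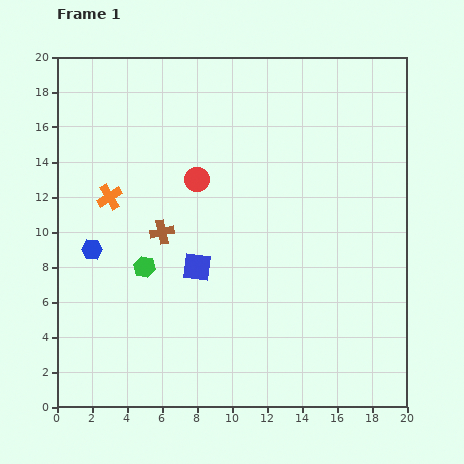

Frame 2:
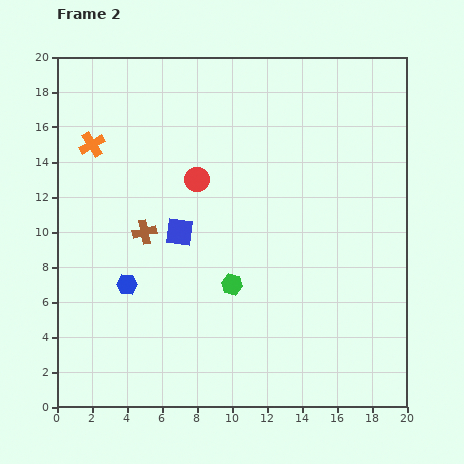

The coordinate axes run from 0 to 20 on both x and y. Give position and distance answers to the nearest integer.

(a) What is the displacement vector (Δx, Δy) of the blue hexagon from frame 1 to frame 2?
(2, -2)

The blue hexagon was at (2, 9) in frame 1 and (4, 7) in frame 2.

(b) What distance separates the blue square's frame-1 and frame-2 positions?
2

The blue square moved from (8, 8) to (7, 10), a distance of √(1² + 2²) ≈ 2.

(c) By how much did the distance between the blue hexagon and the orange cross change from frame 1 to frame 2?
+5

Distance in frame 1: 3. Distance in frame 2: 8.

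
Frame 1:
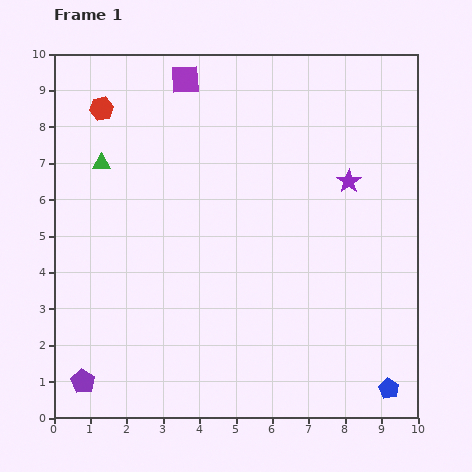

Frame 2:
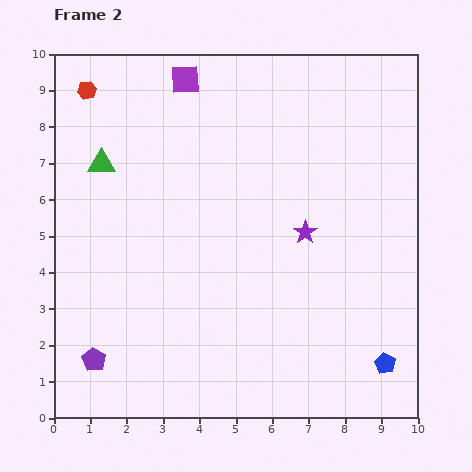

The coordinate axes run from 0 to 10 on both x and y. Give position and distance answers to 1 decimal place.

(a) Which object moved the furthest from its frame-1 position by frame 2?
the purple star

(moved 1.8; next 0.7)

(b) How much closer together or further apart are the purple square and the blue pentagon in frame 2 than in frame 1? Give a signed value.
-0.7

Distance in frame 1: 10.2. Distance in frame 2: 9.5.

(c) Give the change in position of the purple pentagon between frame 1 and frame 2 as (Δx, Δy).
(0.3, 0.6)

The purple pentagon was at (0.8, 1.0) in frame 1 and (1.1, 1.6) in frame 2.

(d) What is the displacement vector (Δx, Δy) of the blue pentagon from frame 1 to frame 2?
(-0.1, 0.7)

The blue pentagon was at (9.2, 0.8) in frame 1 and (9.1, 1.5) in frame 2.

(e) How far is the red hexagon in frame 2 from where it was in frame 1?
0.6

The red hexagon moved from (1.3, 8.5) to (0.9, 9.0), a distance of √(0.4² + 0.5²) ≈ 0.6.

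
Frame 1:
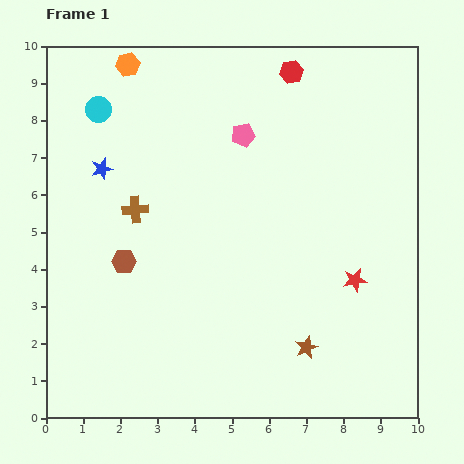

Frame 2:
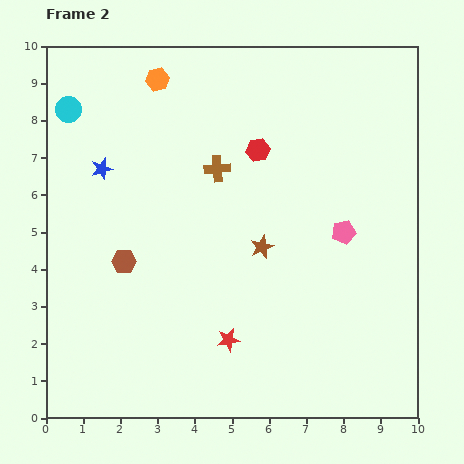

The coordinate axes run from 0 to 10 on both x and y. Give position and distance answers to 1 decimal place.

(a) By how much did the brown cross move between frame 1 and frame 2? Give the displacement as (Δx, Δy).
(2.2, 1.1)

The brown cross was at (2.4, 5.6) in frame 1 and (4.6, 6.7) in frame 2.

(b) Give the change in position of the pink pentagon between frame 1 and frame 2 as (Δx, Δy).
(2.7, -2.6)

The pink pentagon was at (5.3, 7.6) in frame 1 and (8.0, 5.0) in frame 2.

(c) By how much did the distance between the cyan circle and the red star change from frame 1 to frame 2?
-0.8

Distance in frame 1: 8.3. Distance in frame 2: 7.5.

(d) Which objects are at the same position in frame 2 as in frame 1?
the blue star, the brown hexagon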